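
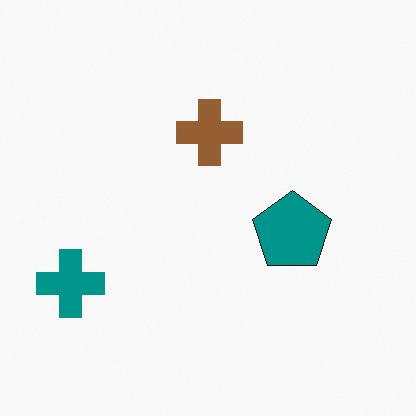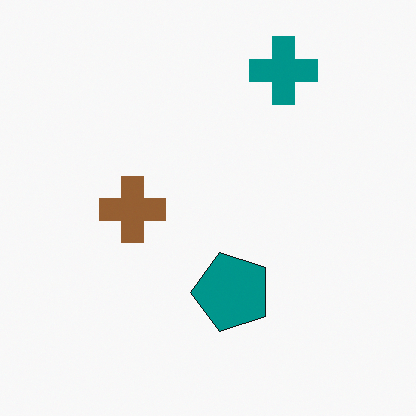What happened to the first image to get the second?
The image was transposed (reflected across the top-left ↔ bottom-right diagonal).

Shapes have swapped their row and column positions — what was in the top-right is now in the bottom-left — a diagonal reflection.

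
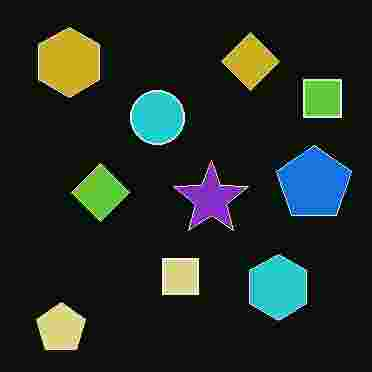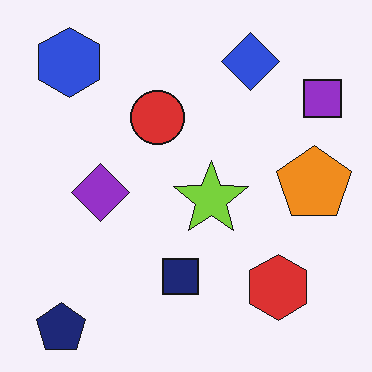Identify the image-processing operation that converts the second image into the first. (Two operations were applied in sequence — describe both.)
The transformation is: color-inverted (negative), then heavily JPEG-compressed with obvious blocking artifacts.

The light background has become dark and every shape's color is its complement — a photographic negative. Blocky 8×8 compression artifacts appear around shape edges and the flat background shows ringing — characteristic JPEG degradation.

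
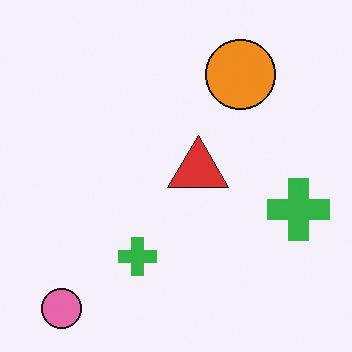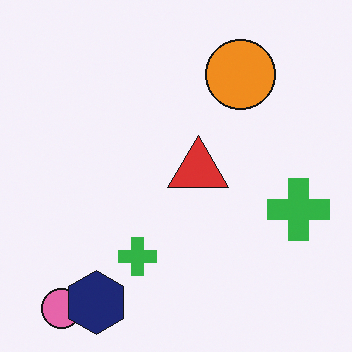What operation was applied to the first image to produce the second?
Overlaid with an additional navy hexagon.

A navy hexagon appears in the second image that is absent from the first.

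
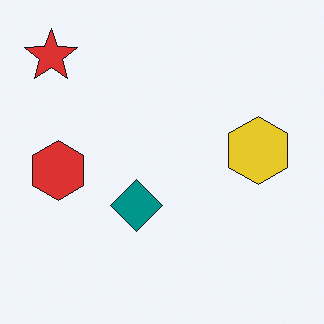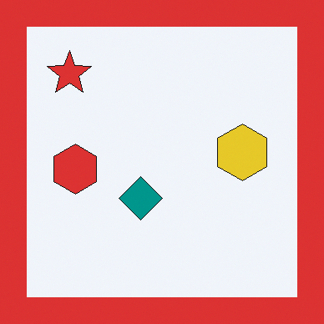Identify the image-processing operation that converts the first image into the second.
The second image is the first framed with a red border.

A solid red frame runs around the edge of the second image, with the content slightly shrunk inside it.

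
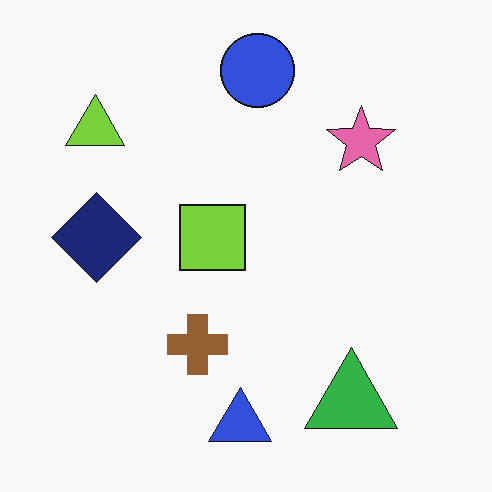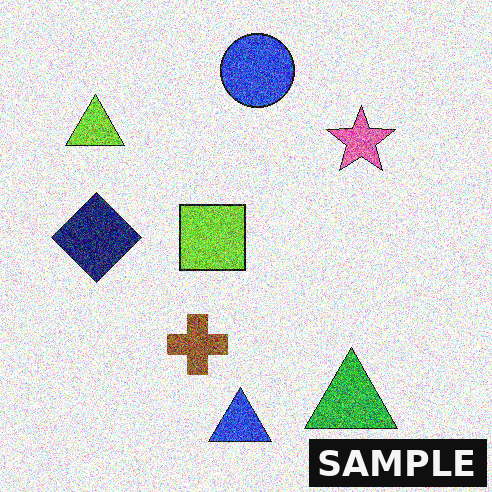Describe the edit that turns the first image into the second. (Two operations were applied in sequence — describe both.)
This is the original image degraded with strong gaussian noise, then watermarked with the text "SAMPLE" in the lower-right corner.

Random speckle covers the whole image, including the flat background. A dark label reading "SAMPLE" appears in the lower-right corner.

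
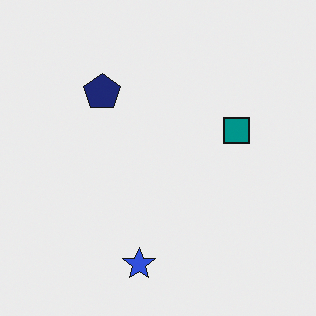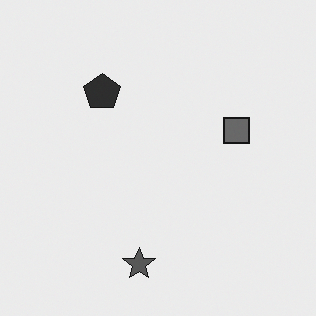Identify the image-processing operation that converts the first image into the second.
The second image is the first converted to grayscale.

All color is removed — every shape is now a shade of grey.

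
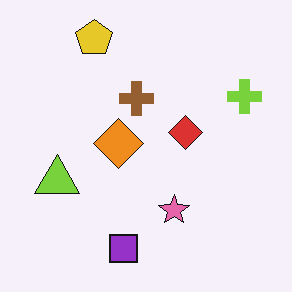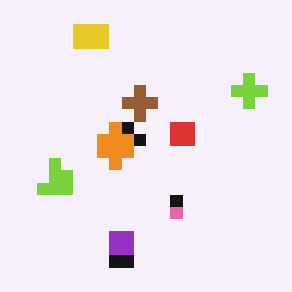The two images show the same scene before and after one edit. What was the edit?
The second image is the first heavily pixelated into large blocks.

Shapes are reduced to large square blocks; fine edges and outlines are lost — a downscale-then-upscale (mosaic) effect.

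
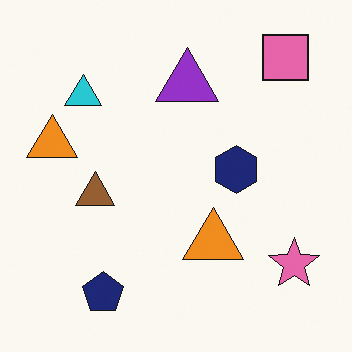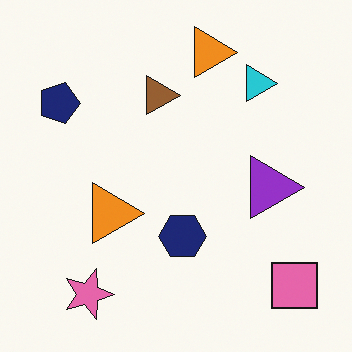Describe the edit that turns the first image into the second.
The second image is the first rotated 90° clockwise.

The pink square sits in the top-right of the first image and the bottom-right of the second — consistent with a whole-image 90° clockwise rotation.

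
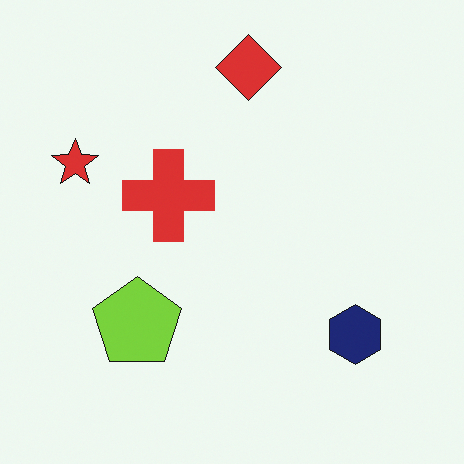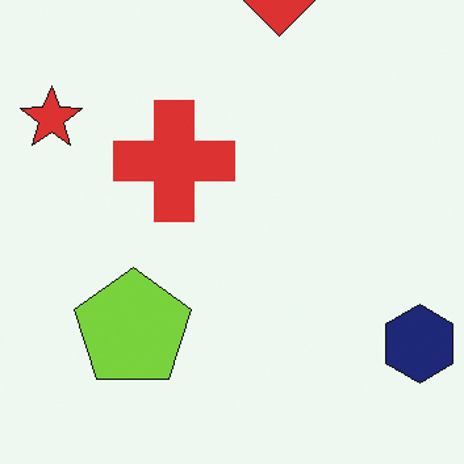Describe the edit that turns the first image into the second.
The second image is the first cropped slightly and scaled back up.

The visible shapes are larger and the field of view is narrower; shapes near the original edges may be partly or wholly outside the frame — a crop-and-rescale.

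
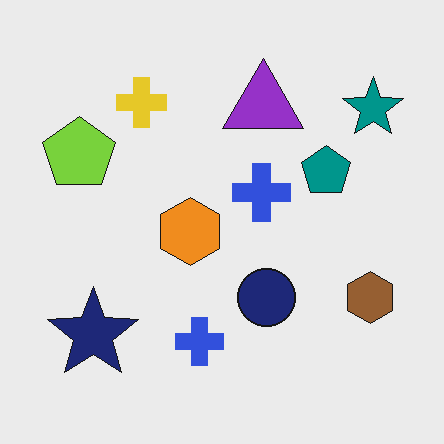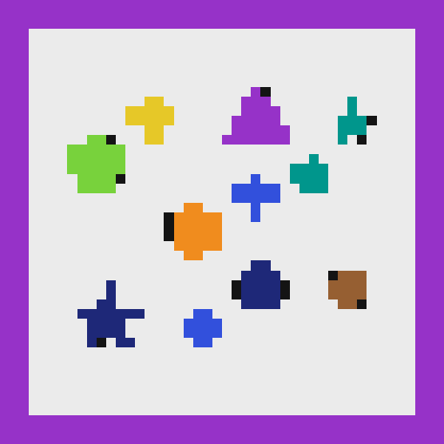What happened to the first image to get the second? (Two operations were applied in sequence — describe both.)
The second image is the first coarsely pixelated, then framed with a purple border.

Shapes are reduced to large square blocks; fine edges and outlines are lost — a downscale-then-upscale (mosaic) effect. A solid purple frame runs around the edge of the second image, with the content slightly shrunk inside it.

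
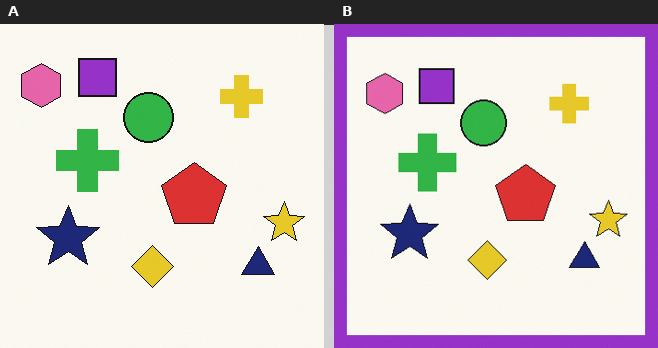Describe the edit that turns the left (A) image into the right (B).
The transformation is: framed with a purple border.

A solid purple frame runs around the edge of the right (B) image, with the content slightly shrunk inside it.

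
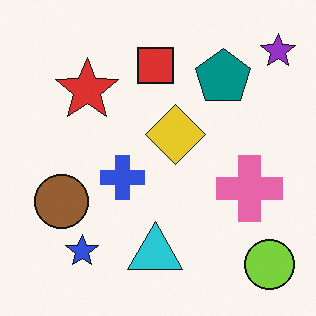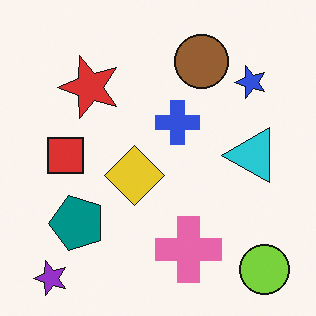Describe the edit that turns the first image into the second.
Transposed (reflected across the top-left ↔ bottom-right diagonal).

Shapes have swapped their row and column positions — what was in the top-right is now in the bottom-left — a diagonal reflection.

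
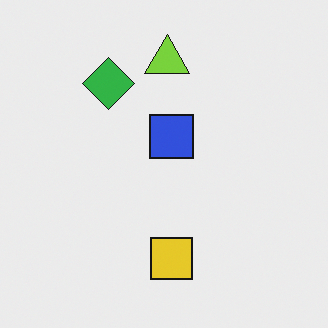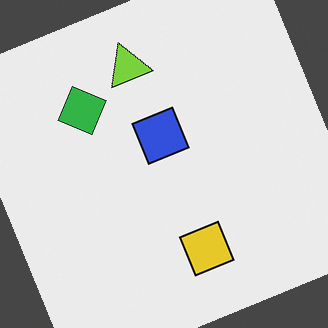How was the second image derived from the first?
This is the original image rotated counter-clockwise by a clearly visible amount.

Every shape is tilted by the same angle and the image corners show triangular fill wedges — a whole-image rotation by a non-right angle.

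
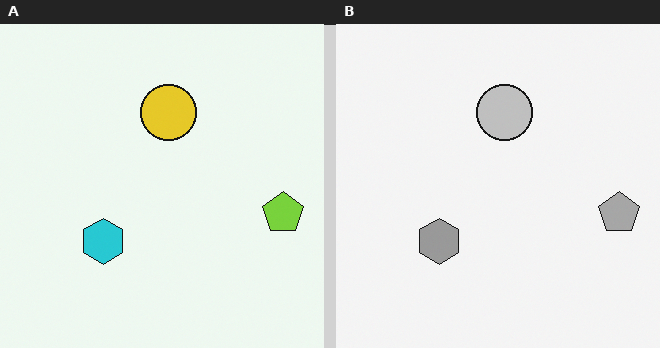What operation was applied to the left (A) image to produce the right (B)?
Converted to grayscale.

All color is removed — every shape is now a shade of grey.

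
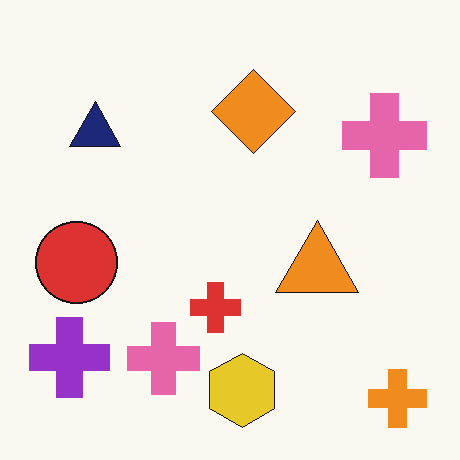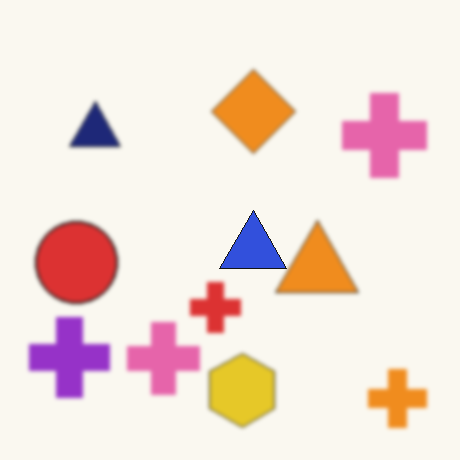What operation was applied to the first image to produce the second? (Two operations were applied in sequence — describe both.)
The image was lightly blurred, then overlaid with an additional blue triangle.

Shape edges and outlines are uniformly softened across the whole image. A blue triangle appears in the second image that is absent from the first.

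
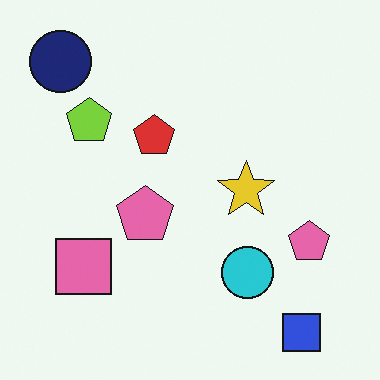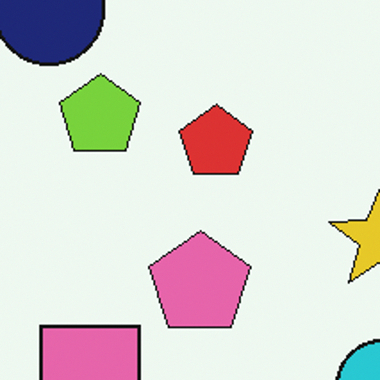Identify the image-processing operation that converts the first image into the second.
This is the original image cropped tightly and scaled back up.

The visible shapes are larger and the field of view is narrower; shapes near the original edges may be partly or wholly outside the frame — a crop-and-rescale.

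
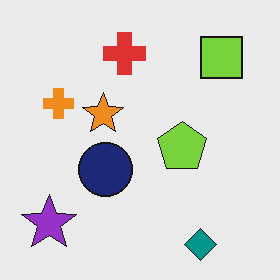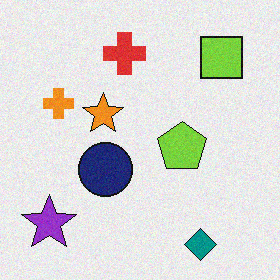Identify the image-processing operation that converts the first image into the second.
The second image is the first degraded with subtle gaussian noise.

Random speckle covers the whole image, including the flat background.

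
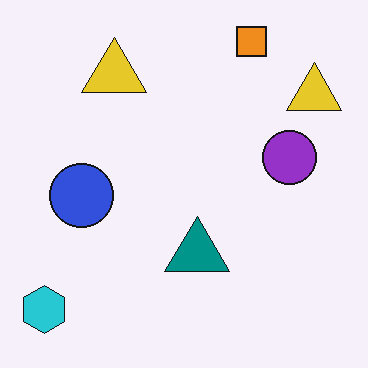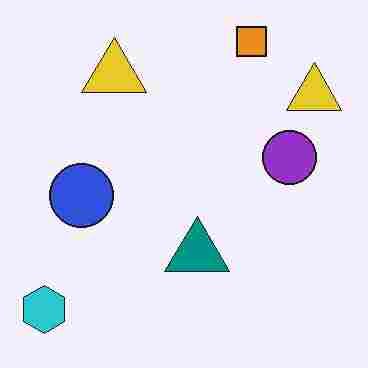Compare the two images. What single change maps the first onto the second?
It was degraded with heavy JPEG compression.

Blocky 8×8 compression artifacts appear around shape edges and the flat background shows ringing — characteristic JPEG degradation.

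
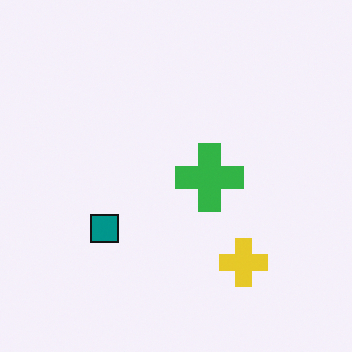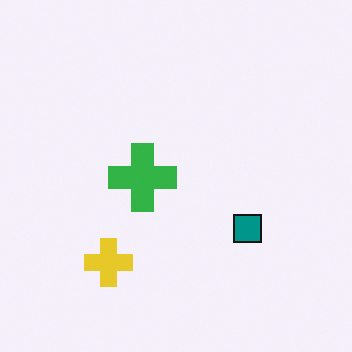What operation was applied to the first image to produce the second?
The image was flipped horizontally (left ↔ right).

The teal square is in the left of the first image and the right of the second — shapes on opposite sides of the vertical midline have swapped in a mirror flip.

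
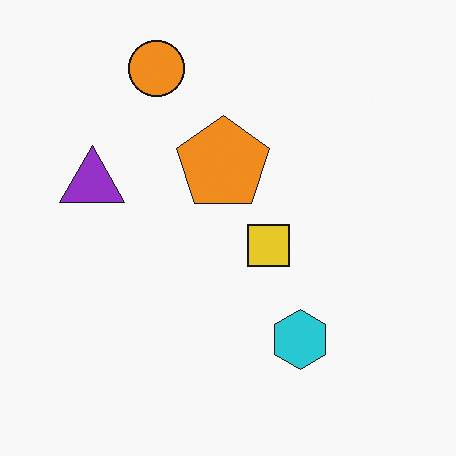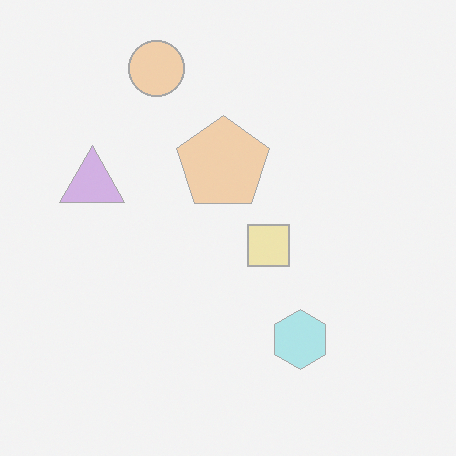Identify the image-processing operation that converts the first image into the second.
The image was given much lower contrast.

Tones are pushed toward mid-grey across the whole image — a global contrast change.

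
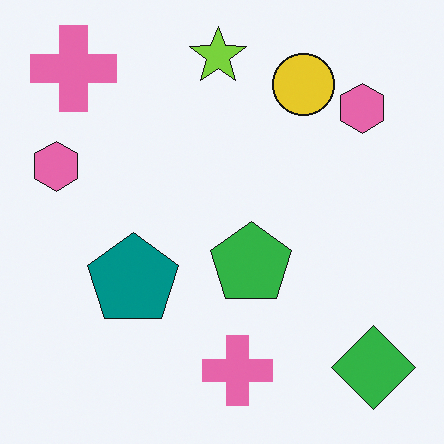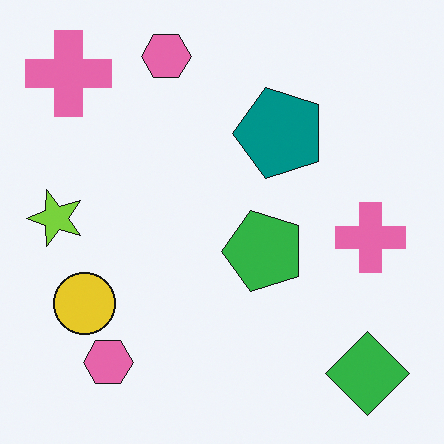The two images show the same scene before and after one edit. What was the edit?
This is the original image transposed (reflected across the top-left ↔ bottom-right diagonal).

Shapes have swapped their row and column positions — what was in the top-right is now in the bottom-left — a diagonal reflection.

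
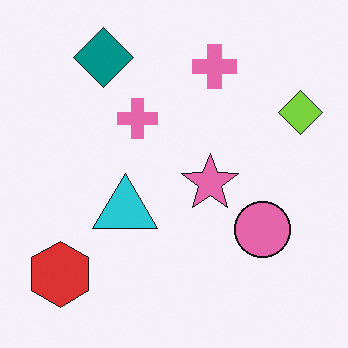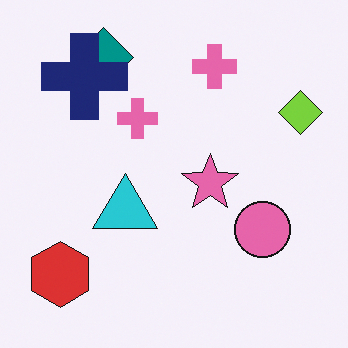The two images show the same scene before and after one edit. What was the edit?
Overlaid with an additional navy cross.

A navy cross appears in the second image that is absent from the first.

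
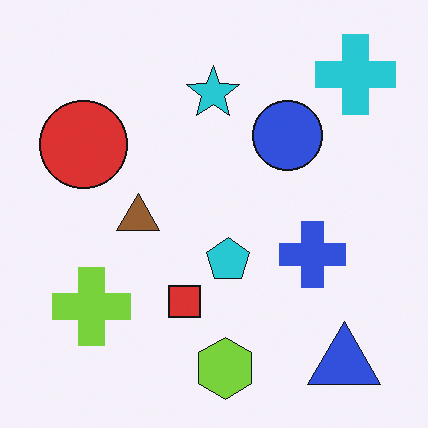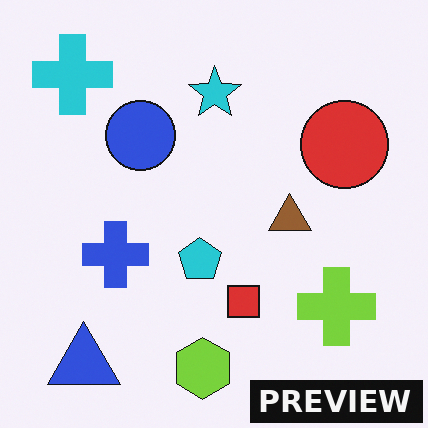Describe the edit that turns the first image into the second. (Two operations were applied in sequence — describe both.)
It was flipped horizontally (left ↔ right), then watermarked with the text "PREVIEW" in the lower-right corner.

The cyan cross is in the top-right of the first image and the top-left of the second — shapes on opposite sides of the vertical midline have swapped in a mirror flip. A dark label reading "PREVIEW" appears in the lower-right corner.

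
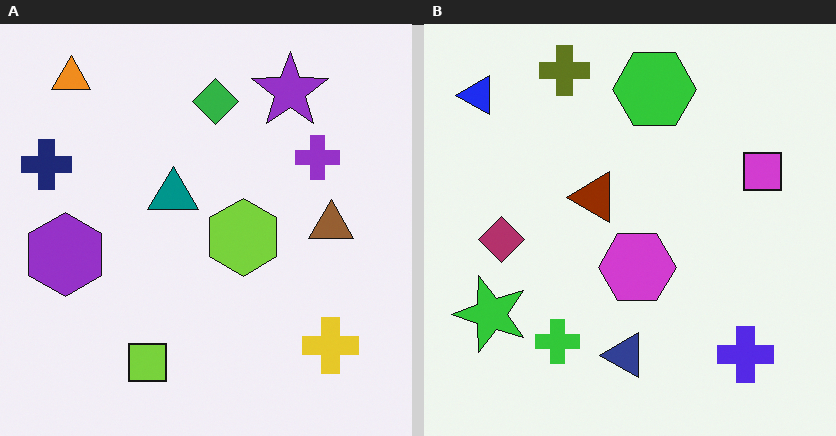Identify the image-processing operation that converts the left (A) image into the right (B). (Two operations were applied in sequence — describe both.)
It was transposed (reflected across the top-left ↔ bottom-right diagonal), then hue-shifted by a large amount.

Shapes have swapped their row and column positions — what was in the top-right is now in the bottom-left — a diagonal reflection. Every shape's color has rotated by the same amount around the hue wheel — a uniform hue shift.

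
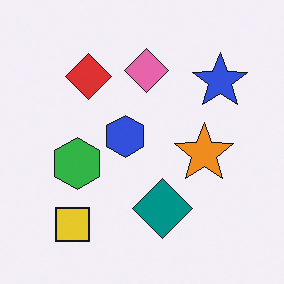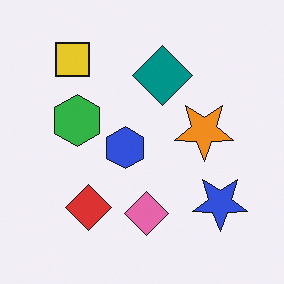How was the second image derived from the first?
The image was flipped vertically (top ↔ bottom).

The yellow square is in the bottom-left of the first image and the top-left of the second — shapes on opposite sides of the horizontal midline have swapped in a mirror flip.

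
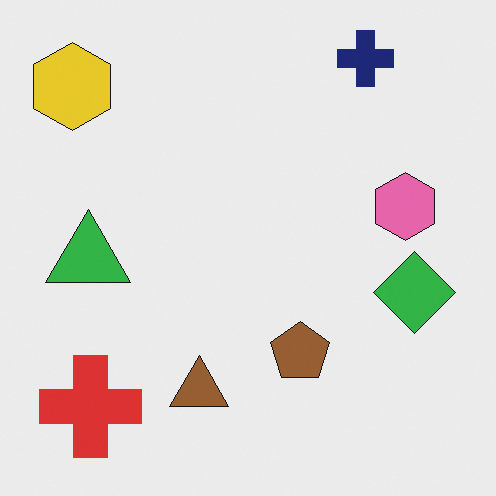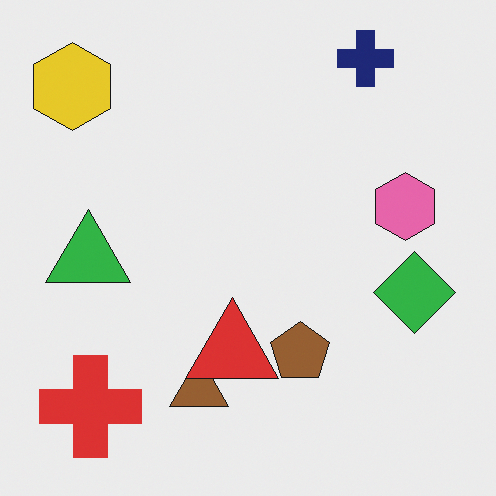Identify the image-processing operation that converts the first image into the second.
The transformation is: overlaid with an additional red triangle.

A red triangle appears in the second image that is absent from the first.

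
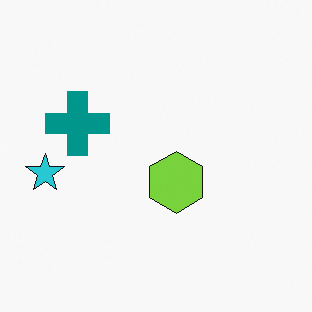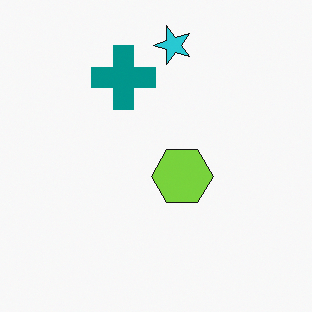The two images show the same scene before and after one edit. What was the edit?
The second image is the first transposed (reflected across the top-left ↔ bottom-right diagonal).

Shapes have swapped their row and column positions — what was in the top-right is now in the bottom-left — a diagonal reflection.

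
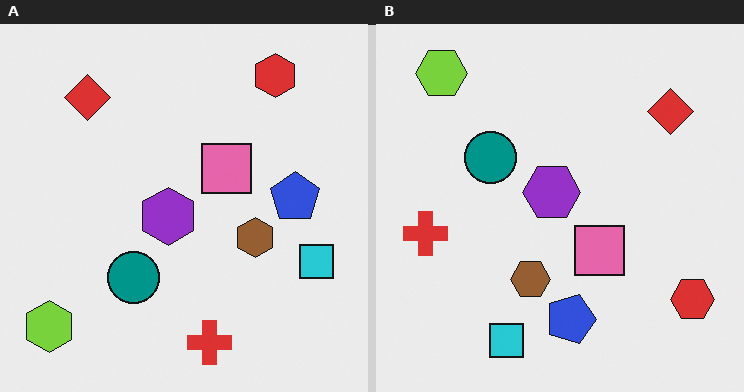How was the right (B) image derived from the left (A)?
It was rotated 90° clockwise.

The lime hexagon sits in the bottom-left of the left (A) image and the top-left of the right (B) — consistent with a whole-image 90° clockwise rotation.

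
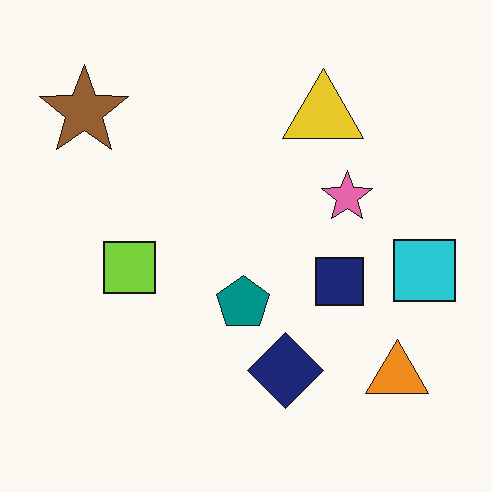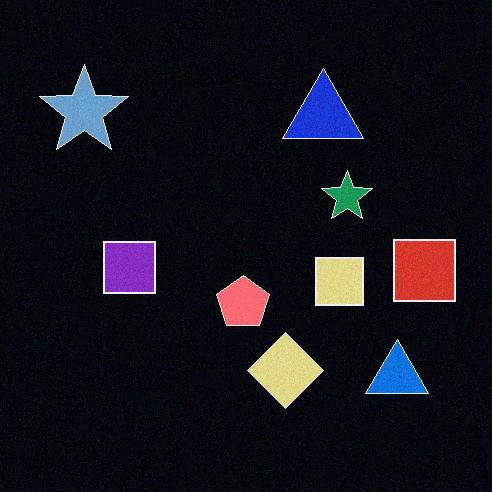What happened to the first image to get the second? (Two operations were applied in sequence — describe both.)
The image was color-inverted (negative), then degraded with subtle gaussian noise.

The light background has become dark and every shape's color is its complement — a photographic negative. Random speckle covers the whole image, including the flat background.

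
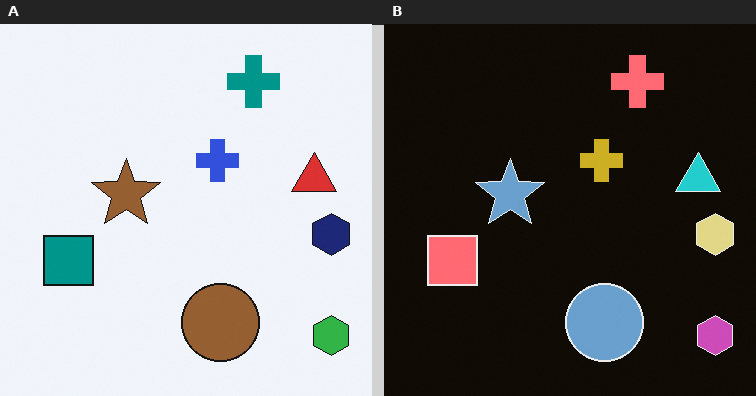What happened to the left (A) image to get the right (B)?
The transformation is: color-inverted (negative).

The light background has become dark and every shape's color is its complement — a photographic negative.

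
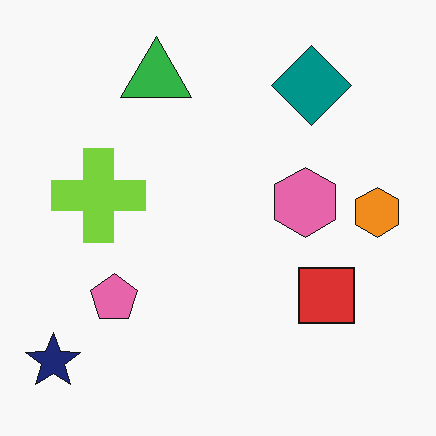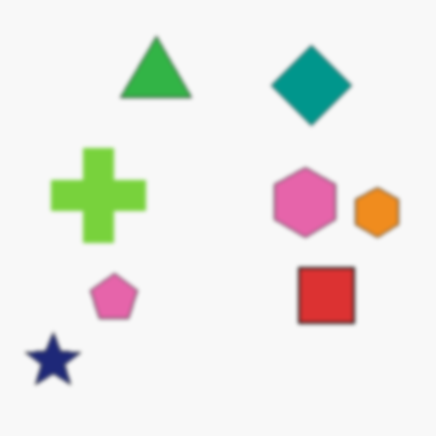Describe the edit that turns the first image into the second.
This is the original image slightly softened.

Shape edges and outlines are uniformly softened across the whole image.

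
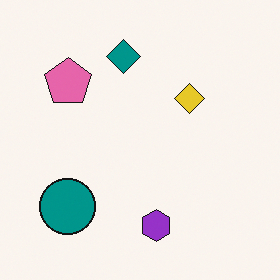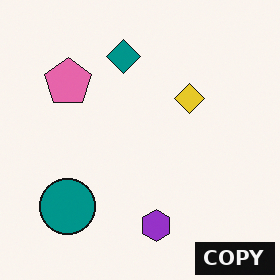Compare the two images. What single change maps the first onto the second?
This is the original image watermarked with the text "COPY" in the lower-right corner.

A dark label reading "COPY" appears in the lower-right corner.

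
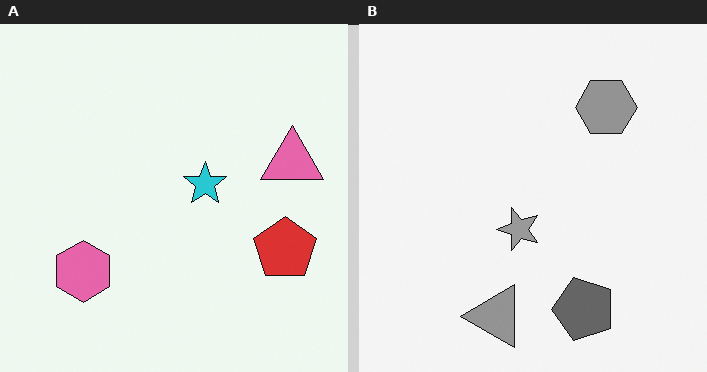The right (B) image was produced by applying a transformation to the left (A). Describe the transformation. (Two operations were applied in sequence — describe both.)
The right (B) image is the left (A) converted to grayscale, then transposed (reflected across the top-left ↔ bottom-right diagonal).

All color is removed — every shape is now a shade of grey. Shapes have swapped their row and column positions — what was in the top-right is now in the bottom-left — a diagonal reflection.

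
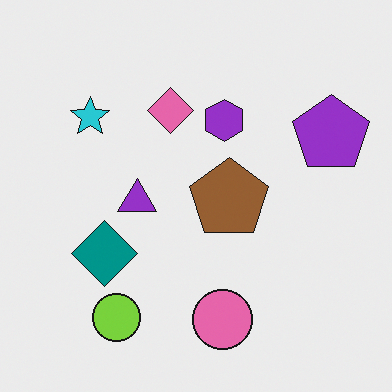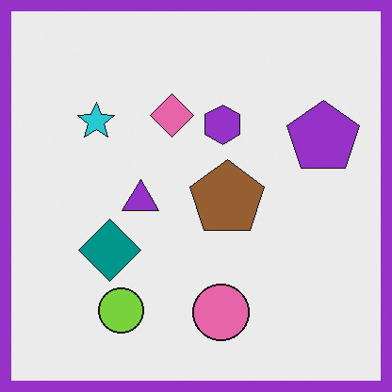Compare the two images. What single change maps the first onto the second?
The transformation is: framed with a purple border.

A solid purple frame runs around the edge of the second image, with the content slightly shrunk inside it.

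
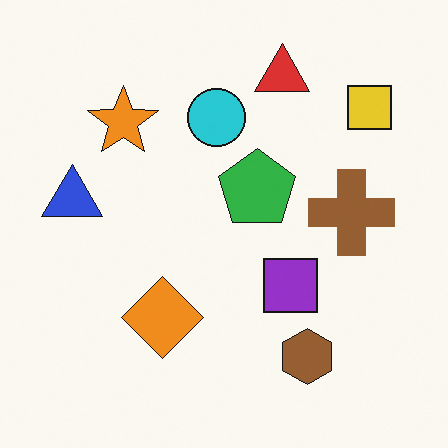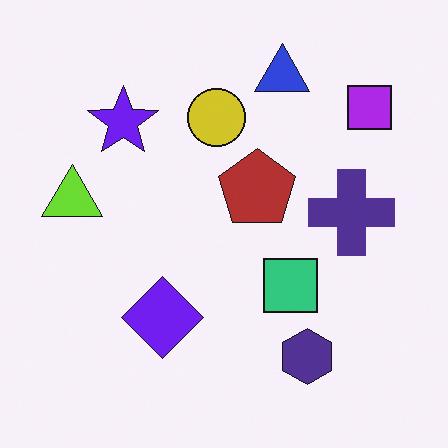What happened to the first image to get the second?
It was hue-shifted through roughly half the color wheel.

Every shape's color has rotated by the same amount around the hue wheel — a uniform hue shift.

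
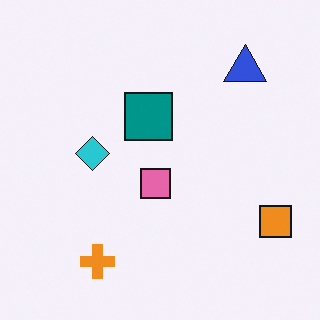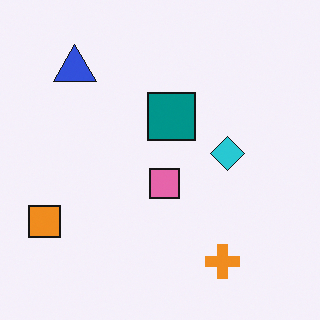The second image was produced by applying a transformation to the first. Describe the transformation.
It was flipped horizontally (left ↔ right).

The orange square is in the bottom-right of the first image and the bottom-left of the second — shapes on opposite sides of the vertical midline have swapped in a mirror flip.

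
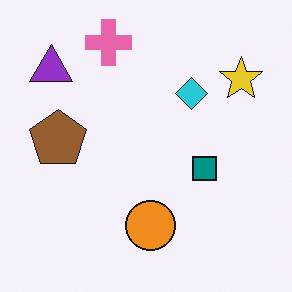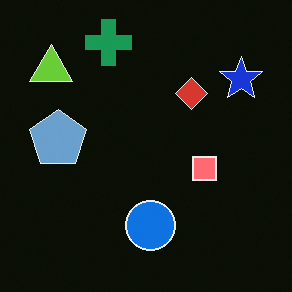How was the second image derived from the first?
Color-inverted (negative).

The light background has become dark and every shape's color is its complement — a photographic negative.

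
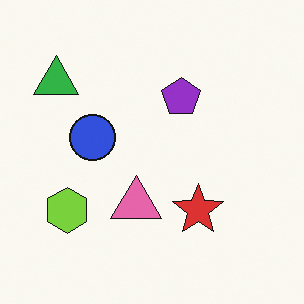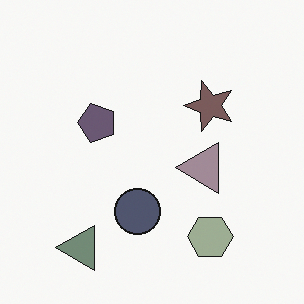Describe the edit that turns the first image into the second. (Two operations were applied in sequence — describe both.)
The second image is the first made much more muted (saturation change), then rotated 90° counter-clockwise.

All colors are more muted and greyish — a global saturation change. The green triangle sits in the top-left of the first image and the bottom-left of the second — consistent with a whole-image 90° counter-clockwise rotation.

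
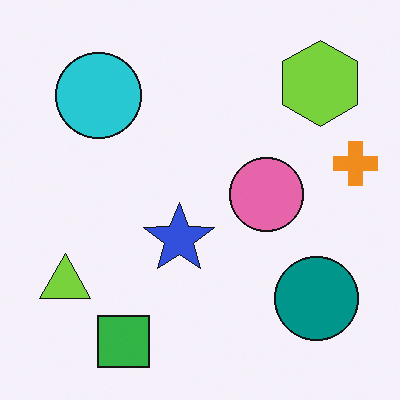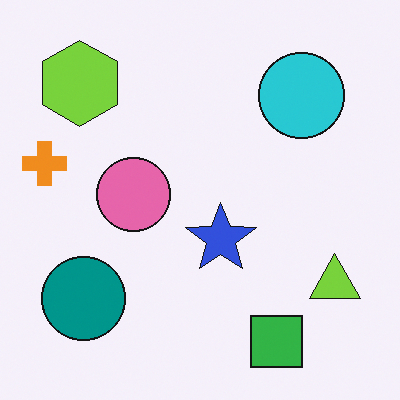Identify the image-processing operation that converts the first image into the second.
Flipped horizontally (left ↔ right).

The orange cross is in the right of the first image and the left of the second — shapes on opposite sides of the vertical midline have swapped in a mirror flip.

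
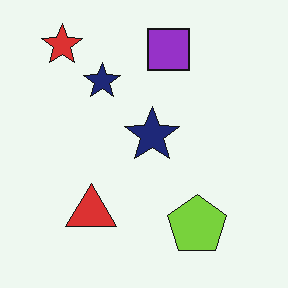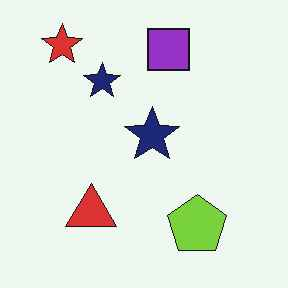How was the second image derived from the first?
It was given moderate JPEG compression.

Blocky 8×8 compression artifacts appear around shape edges and the flat background shows ringing — characteristic JPEG degradation.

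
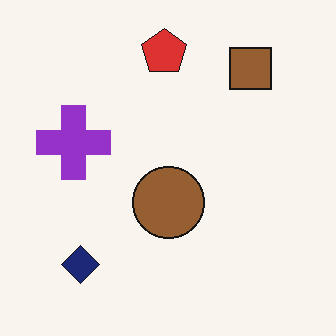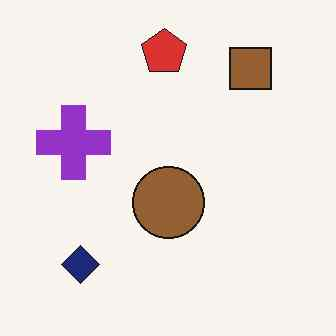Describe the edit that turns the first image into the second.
It was JPEG-compressed with visible artifacts.

Blocky 8×8 compression artifacts appear around shape edges and the flat background shows ringing — characteristic JPEG degradation.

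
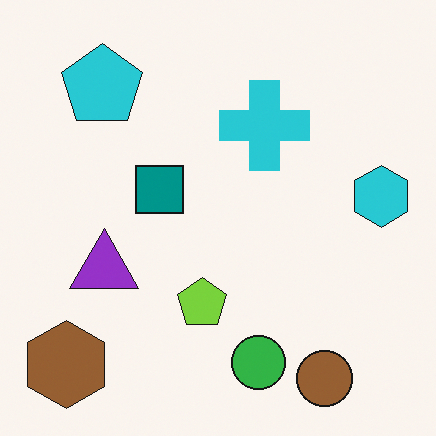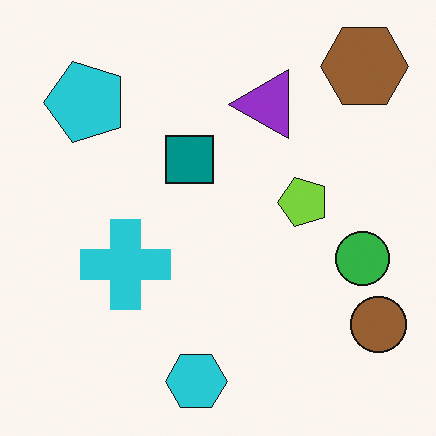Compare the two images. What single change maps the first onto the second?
It was transposed (reflected across the top-left ↔ bottom-right diagonal).

Shapes have swapped their row and column positions — what was in the top-right is now in the bottom-left — a diagonal reflection.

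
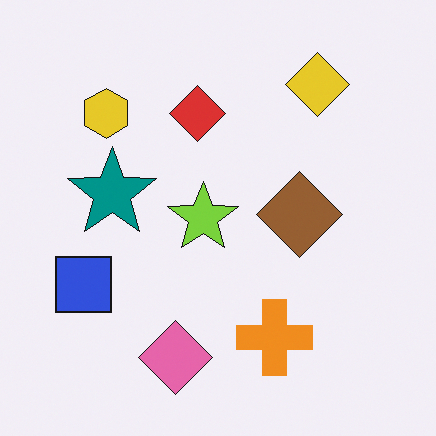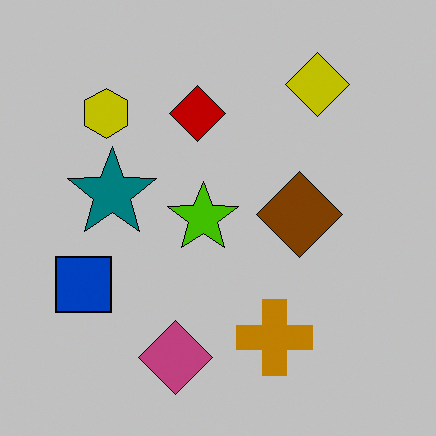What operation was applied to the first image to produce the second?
The second image is the first aggressively posterized.

Each flat color has snapped to a coarser quantized level — most visibly, the near-white background has dropped to a flat grey.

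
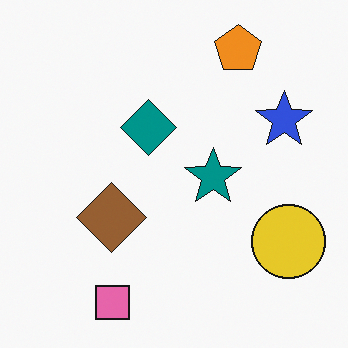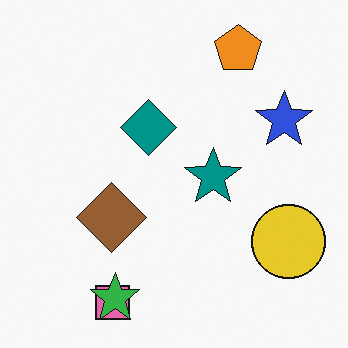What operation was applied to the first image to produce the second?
The image was overlaid with an additional green star.

A green star appears in the second image that is absent from the first.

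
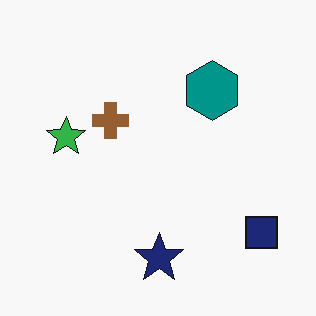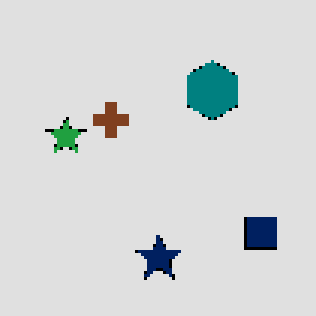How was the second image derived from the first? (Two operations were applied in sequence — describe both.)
The second image is the first posterized to a reduced palette, then lightly pixelated (a mild mosaic effect).

Each flat color has snapped to a coarser quantized level — most visibly, the near-white background has dropped to a flat grey. Shapes are reduced to large square blocks; fine edges and outlines are lost — a downscale-then-upscale (mosaic) effect.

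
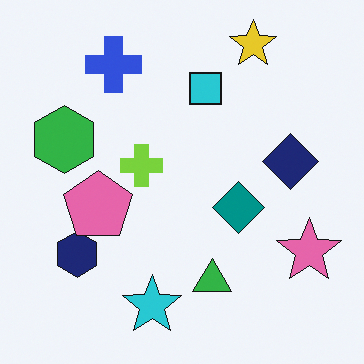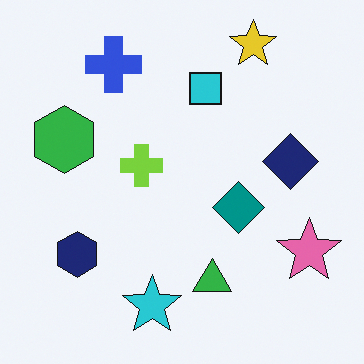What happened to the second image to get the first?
Overlaid with an additional pink pentagon.

A pink pentagon appears in the first image that is absent from the second.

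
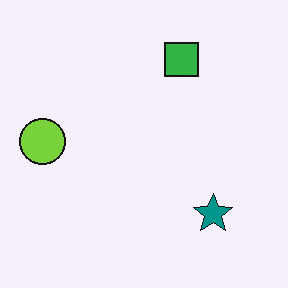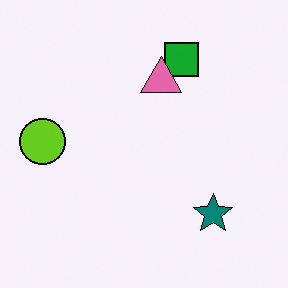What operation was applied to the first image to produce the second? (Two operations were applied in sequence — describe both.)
The image was given slightly increased contrast, then overlaid with an additional pink triangle.

Tones are pushed away from mid-grey across the whole image — a global contrast change. A pink triangle appears in the second image that is absent from the first.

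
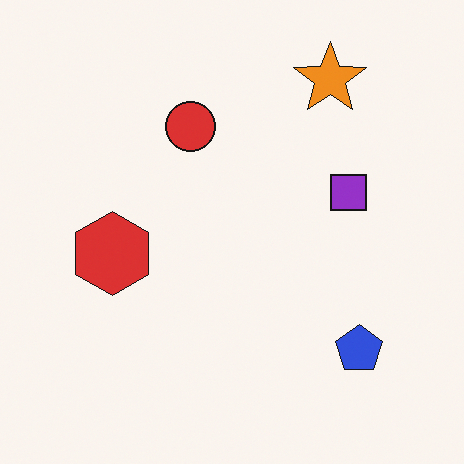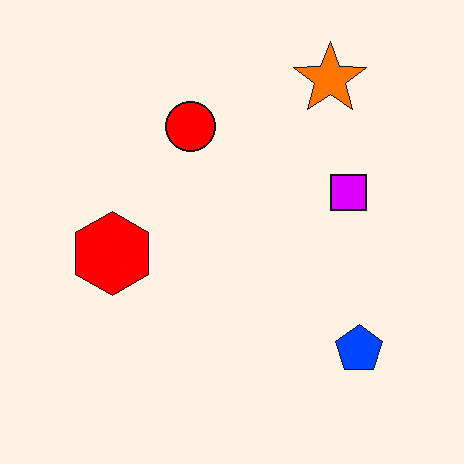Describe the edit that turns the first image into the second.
This is the original image heavily oversaturated.

All colors are more vivid — a global saturation change.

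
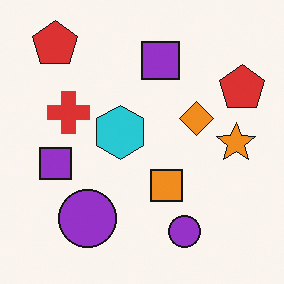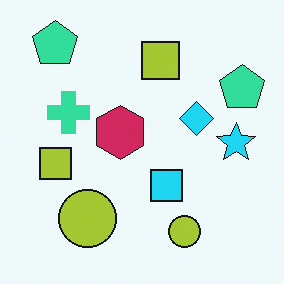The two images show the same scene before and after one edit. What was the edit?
It was hue-shifted by a large amount.

Every shape's color has rotated by the same amount around the hue wheel — a uniform hue shift.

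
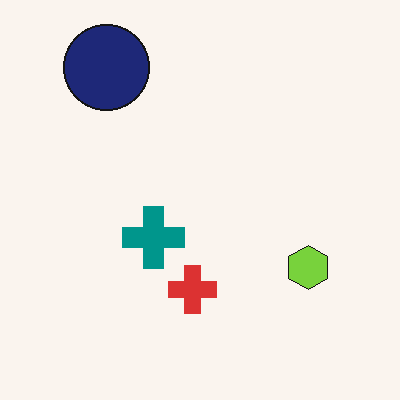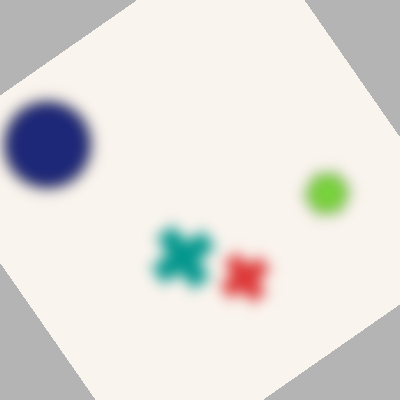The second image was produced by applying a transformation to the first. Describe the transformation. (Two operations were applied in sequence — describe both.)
Strongly gaussian-blurred, then rotated counter-clockwise by a large amount — several tens of degrees.

Shape edges and outlines are uniformly softened across the whole image. Every shape is tilted by the same angle and the image corners show triangular fill wedges — a whole-image rotation by a non-right angle.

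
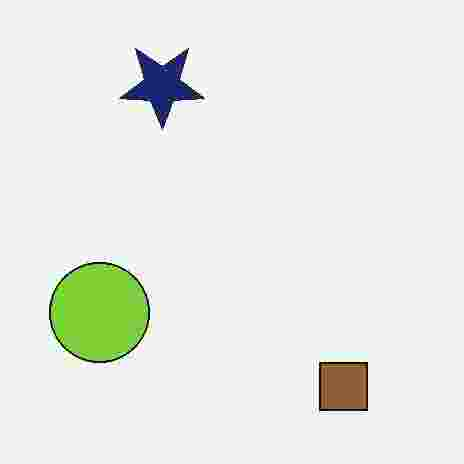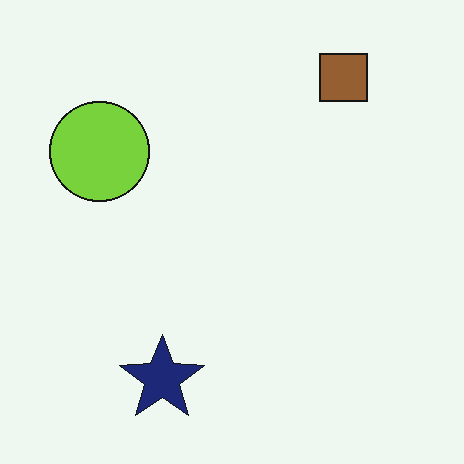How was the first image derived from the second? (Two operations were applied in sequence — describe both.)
It was degraded with heavy JPEG compression, then flipped vertically (top ↔ bottom).

Blocky 8×8 compression artifacts appear around shape edges and the flat background shows ringing — characteristic JPEG degradation. The brown square is in the top-right of the second image and the bottom-right of the first — shapes on opposite sides of the horizontal midline have swapped in a mirror flip.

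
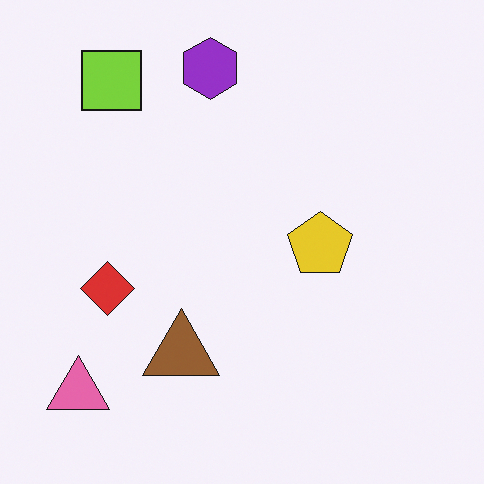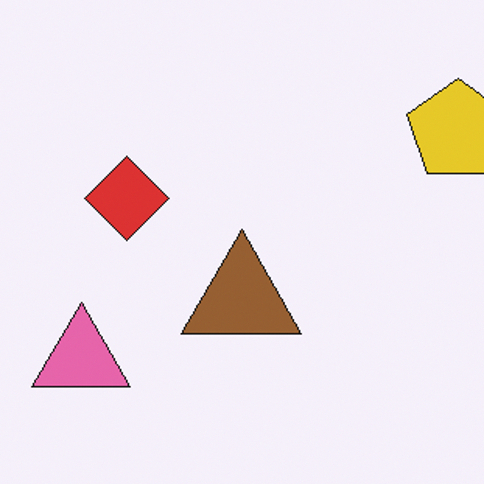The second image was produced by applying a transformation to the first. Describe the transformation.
The image was cropped slightly and scaled back up.

The visible shapes are larger and the field of view is narrower; shapes near the original edges may be partly or wholly outside the frame — a crop-and-rescale.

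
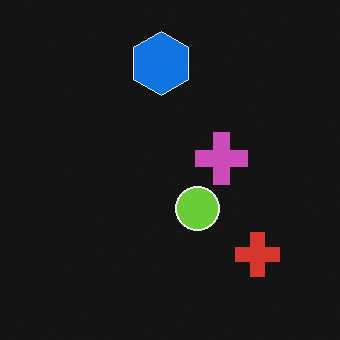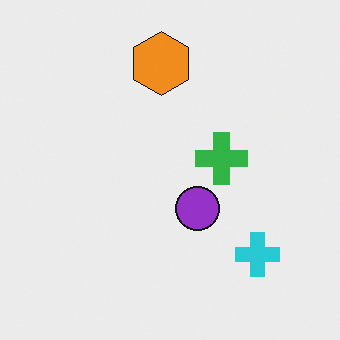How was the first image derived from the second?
This is the original image color-inverted (negative).

The light background has become dark and every shape's color is its complement — a photographic negative.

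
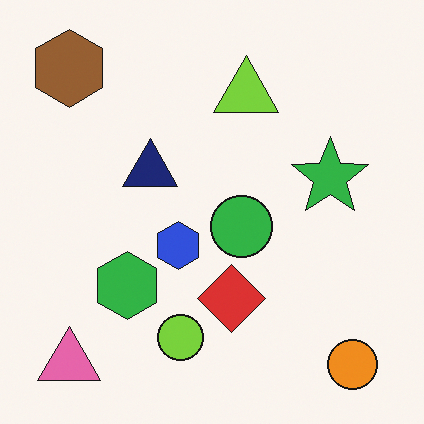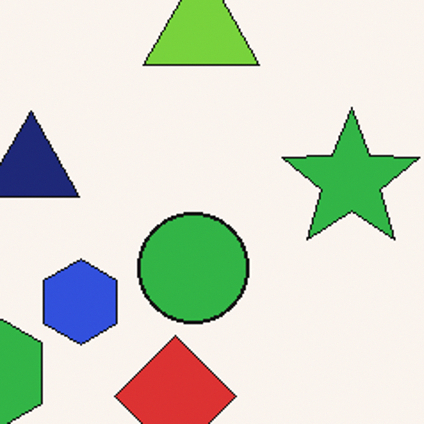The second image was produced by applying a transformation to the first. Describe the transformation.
The transformation is: cropped to a noticeably smaller region and rescaled.

The visible shapes are larger and the field of view is narrower; shapes near the original edges may be partly or wholly outside the frame — a crop-and-rescale.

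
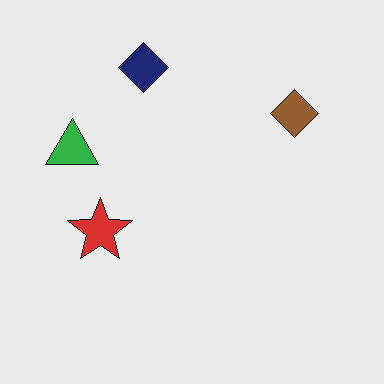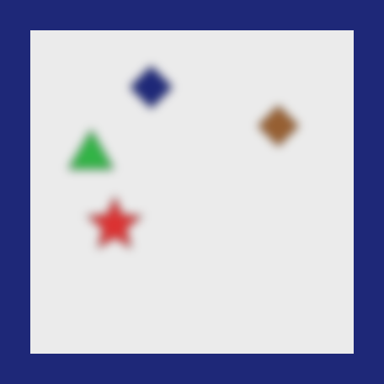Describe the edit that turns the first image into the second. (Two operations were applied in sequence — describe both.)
The second image is the first strongly gaussian-blurred, then framed with a navy border.

Shape edges and outlines are uniformly softened across the whole image. A solid navy frame runs around the edge of the second image, with the content slightly shrunk inside it.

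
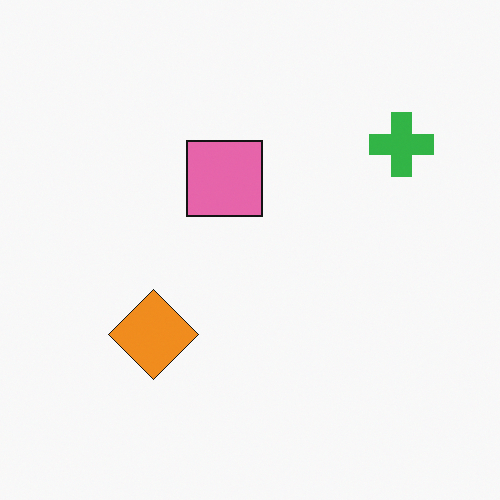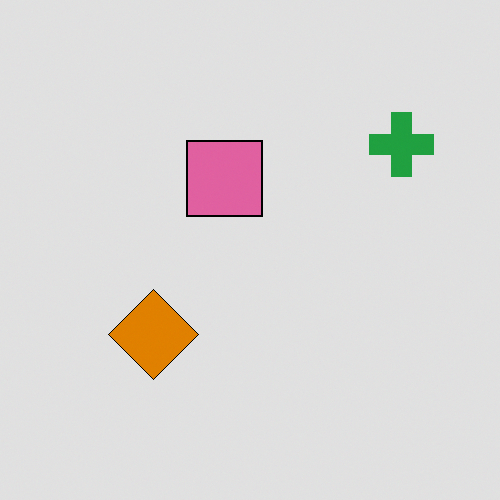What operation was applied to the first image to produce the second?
Posterized to a reduced palette.

Each flat color has snapped to a coarser quantized level — most visibly, the near-white background has dropped to a flat grey.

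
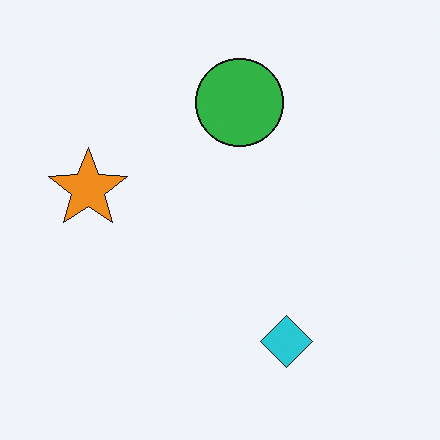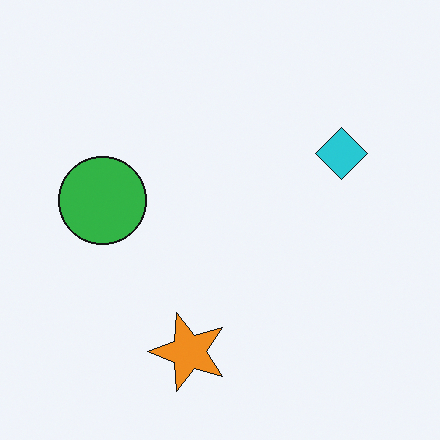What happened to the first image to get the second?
The transformation is: rotated 90° counter-clockwise.

The cyan diamond sits in the bottom of the first image and the right of the second — consistent with a whole-image 90° counter-clockwise rotation.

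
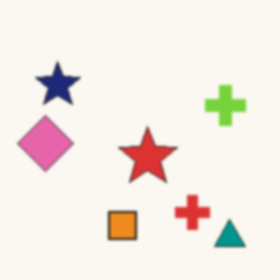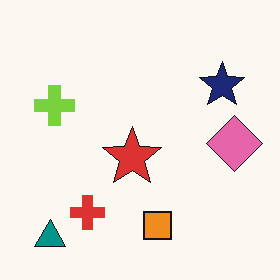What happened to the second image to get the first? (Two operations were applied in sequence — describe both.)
The first image is the second lightly blurred, then flipped horizontally (left ↔ right).

Shape edges and outlines are uniformly softened across the whole image. The pink diamond is in the right of the second image and the left of the first — shapes on opposite sides of the vertical midline have swapped in a mirror flip.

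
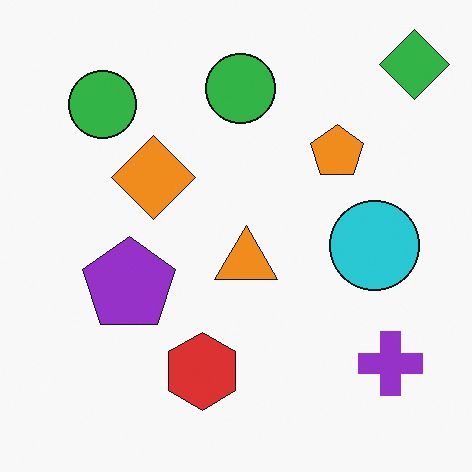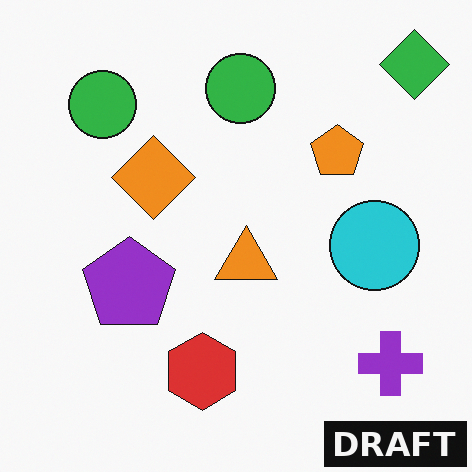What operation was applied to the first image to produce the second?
Watermarked with the text "DRAFT" in the lower-right corner.

A dark label reading "DRAFT" appears in the lower-right corner.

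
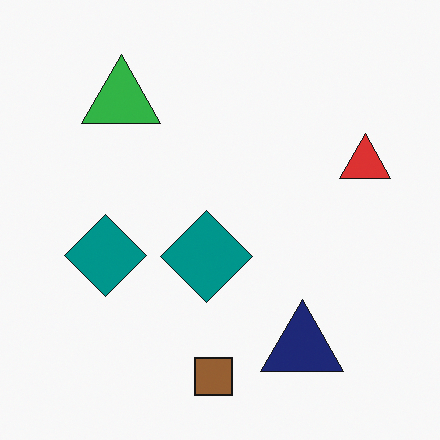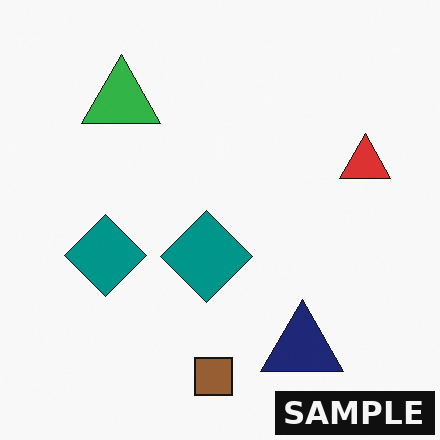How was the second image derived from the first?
The second image is the first watermarked with the text "SAMPLE" in the lower-right corner.

A dark label reading "SAMPLE" appears in the lower-right corner.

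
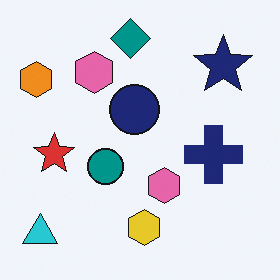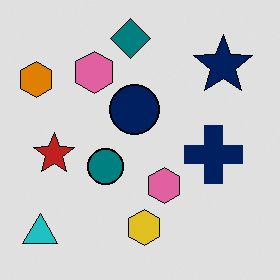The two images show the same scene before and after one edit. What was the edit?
The image was moderately posterized.

Each flat color has snapped to a coarser quantized level — most visibly, the near-white background has dropped to a flat grey.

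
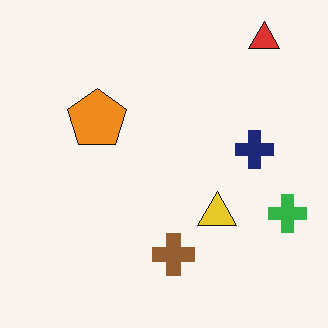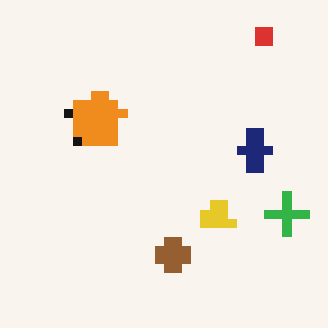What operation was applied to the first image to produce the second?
This is the original image coarsely pixelated.

Shapes are reduced to large square blocks; fine edges and outlines are lost — a downscale-then-upscale (mosaic) effect.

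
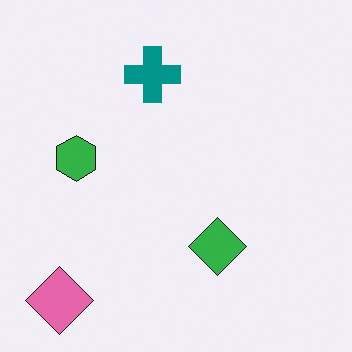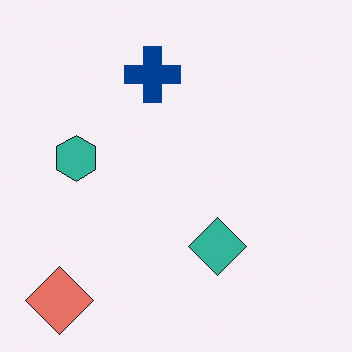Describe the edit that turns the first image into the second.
This is the original image hue-shifted slightly.

Every shape's color has rotated by the same amount around the hue wheel — a uniform hue shift.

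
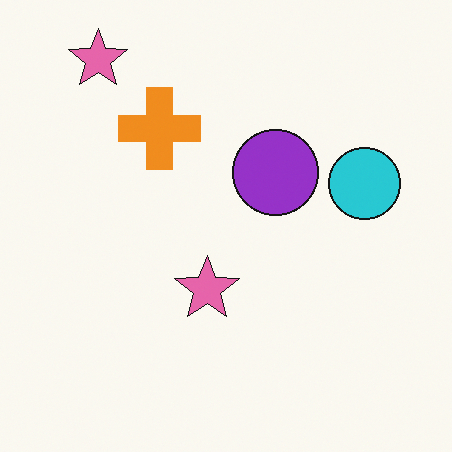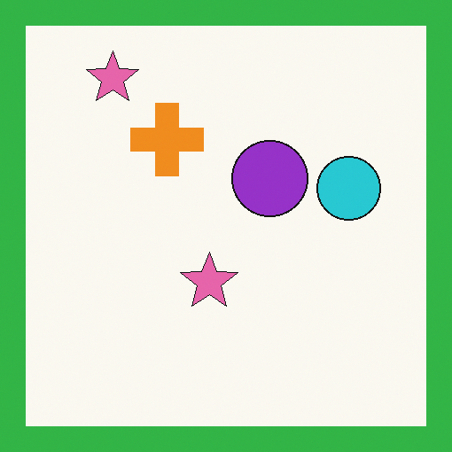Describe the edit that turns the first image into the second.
The transformation is: framed with a green border.

A solid green frame runs around the edge of the second image, with the content slightly shrunk inside it.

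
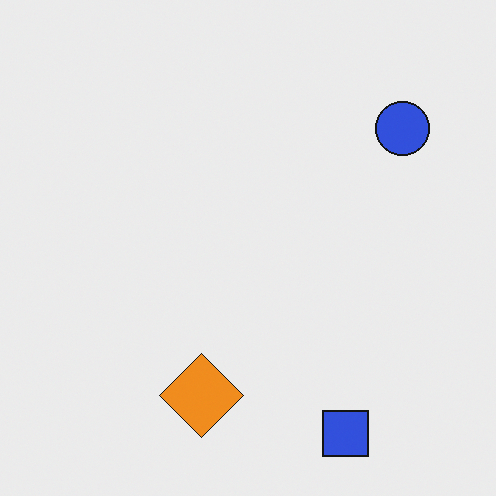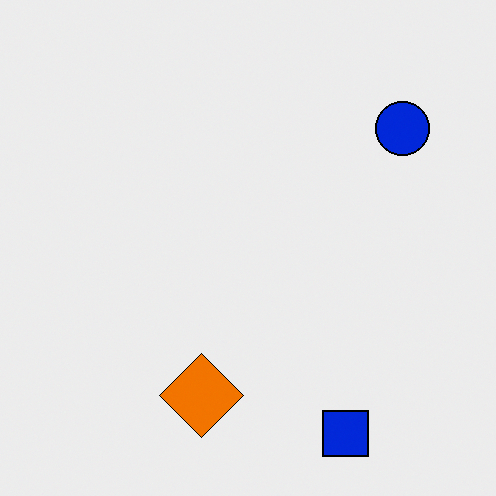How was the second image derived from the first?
The image was given slightly increased contrast.

Tones are pushed away from mid-grey across the whole image — a global contrast change.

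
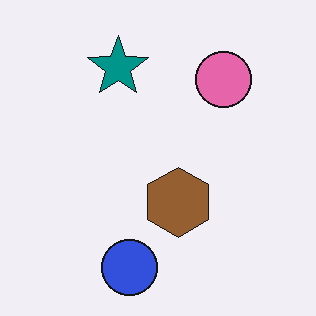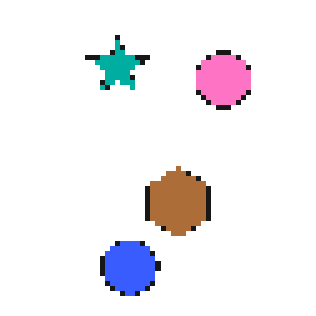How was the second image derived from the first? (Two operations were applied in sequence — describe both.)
This is the original image lightly pixelated (a mild mosaic effect), then brightened a little.

Shapes are reduced to large square blocks; fine edges and outlines are lost — a downscale-then-upscale (mosaic) effect. Every pixel — background and shapes alike — is uniformly brightened.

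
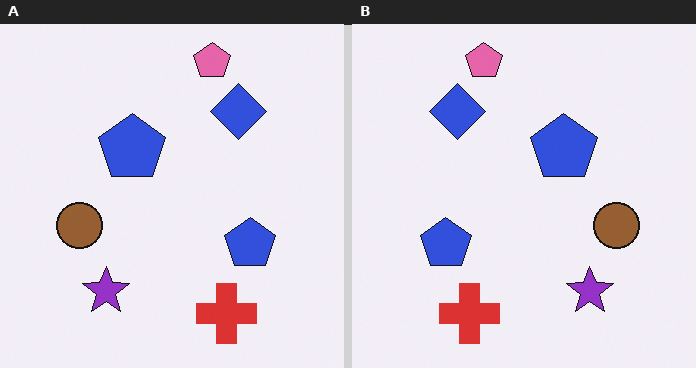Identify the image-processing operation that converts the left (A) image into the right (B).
The transformation is: flipped horizontally (left ↔ right).

The brown circle is in the left of the left (A) image and the right of the right (B) — shapes on opposite sides of the vertical midline have swapped in a mirror flip.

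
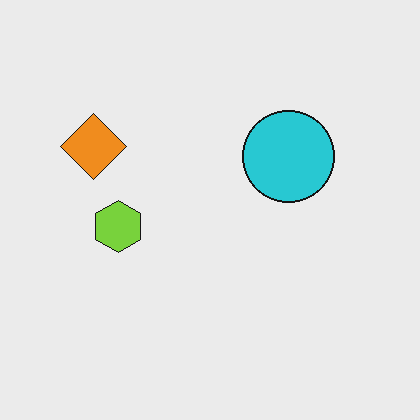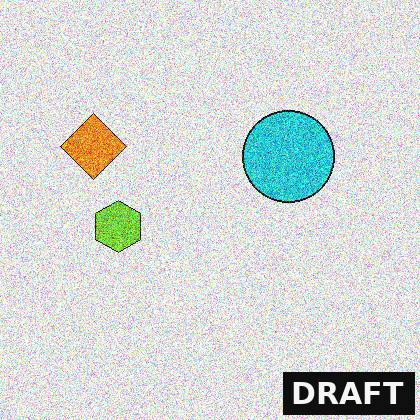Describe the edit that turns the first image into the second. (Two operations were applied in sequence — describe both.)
This is the original image degraded with heavy additive noise, then watermarked with the text "DRAFT" in the lower-right corner.

Random speckle covers the whole image, including the flat background. A dark label reading "DRAFT" appears in the lower-right corner.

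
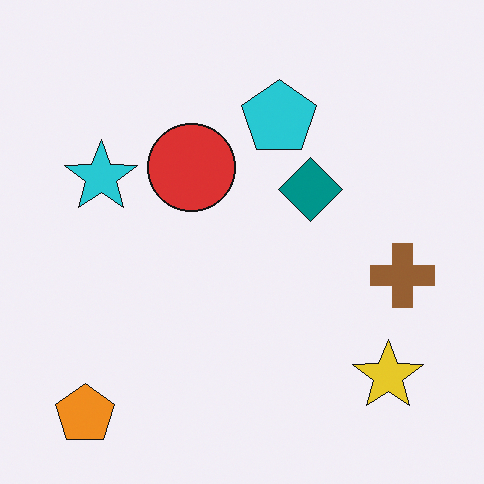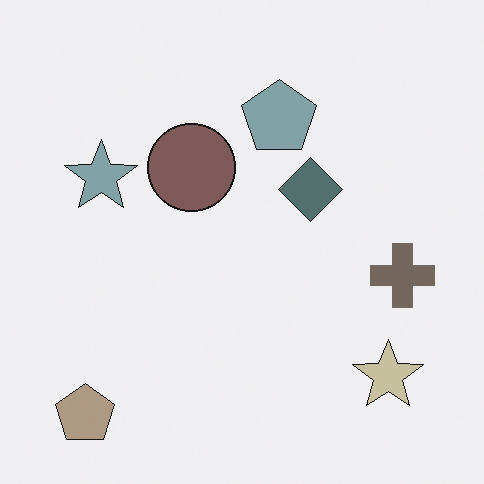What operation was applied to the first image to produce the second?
It was heavily desaturated.

All colors are more muted and greyish — a global saturation change.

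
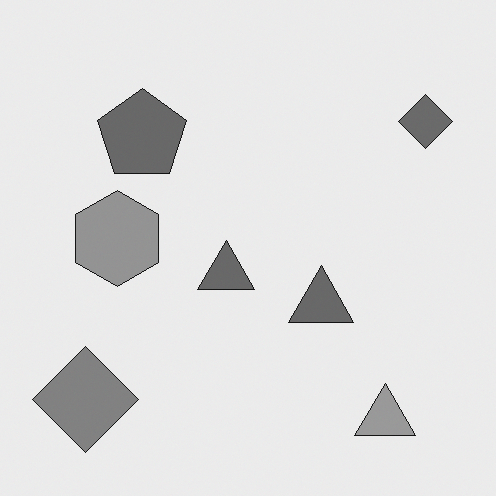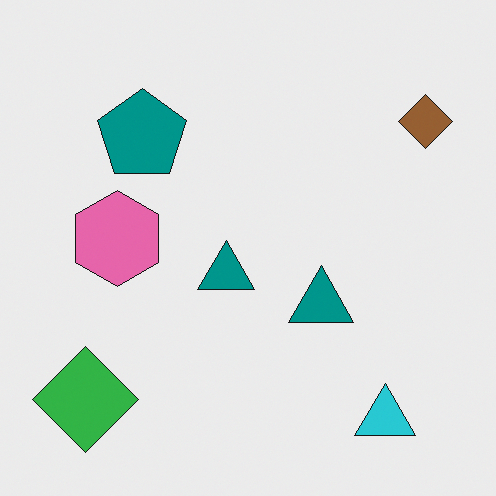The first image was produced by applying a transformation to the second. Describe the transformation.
Converted to grayscale.

All color is removed — every shape is now a shade of grey.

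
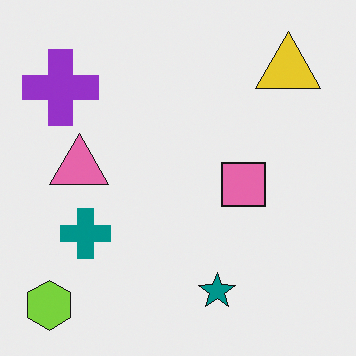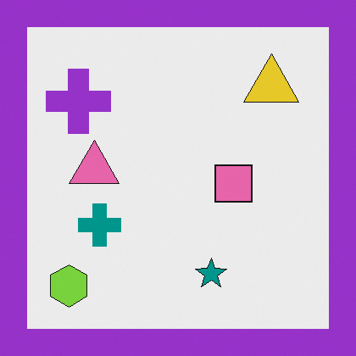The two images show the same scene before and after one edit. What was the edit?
This is the original image framed with a purple border.

A solid purple frame runs around the edge of the second image, with the content slightly shrunk inside it.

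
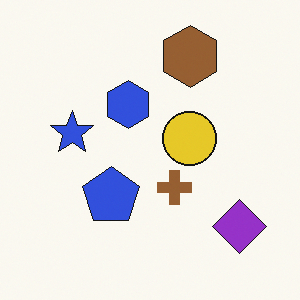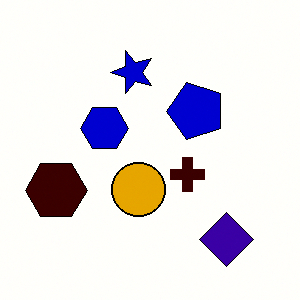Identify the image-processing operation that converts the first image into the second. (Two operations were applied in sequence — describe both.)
Transposed (reflected across the top-left ↔ bottom-right diagonal), then boosted in contrast.

Shapes have swapped their row and column positions — what was in the top-right is now in the bottom-left — a diagonal reflection. Tones are pushed away from mid-grey across the whole image — a global contrast change.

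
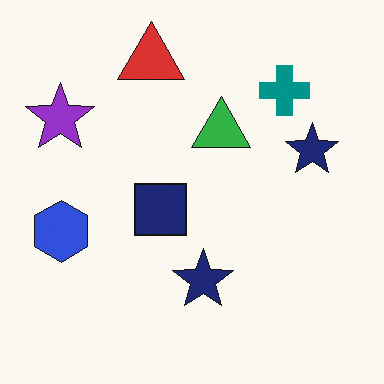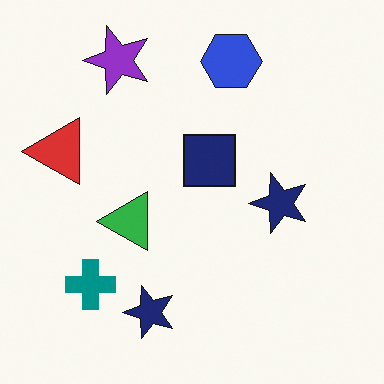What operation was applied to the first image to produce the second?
Transposed (reflected across the top-left ↔ bottom-right diagonal).

Shapes have swapped their row and column positions — what was in the top-right is now in the bottom-left — a diagonal reflection.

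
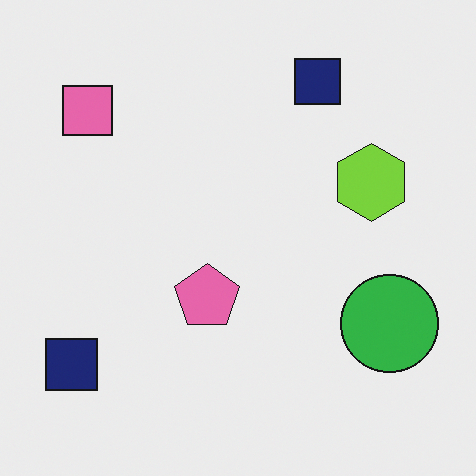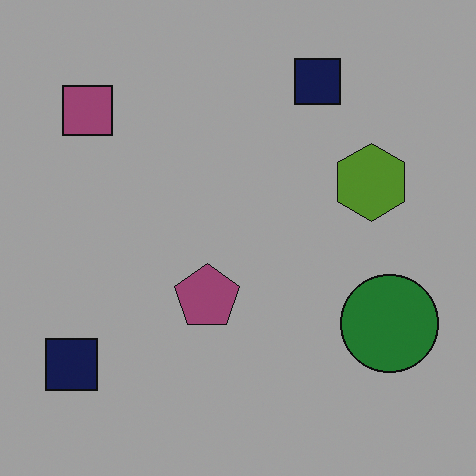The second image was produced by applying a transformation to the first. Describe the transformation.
The transformation is: substantially darkened.

Every pixel — background and shapes alike — is uniformly darkened.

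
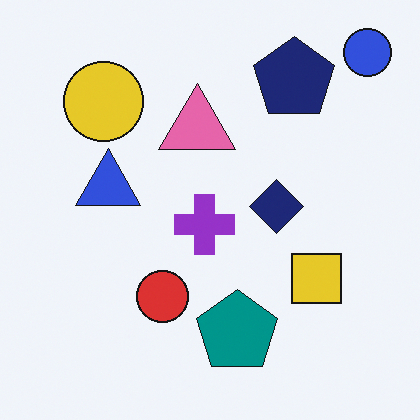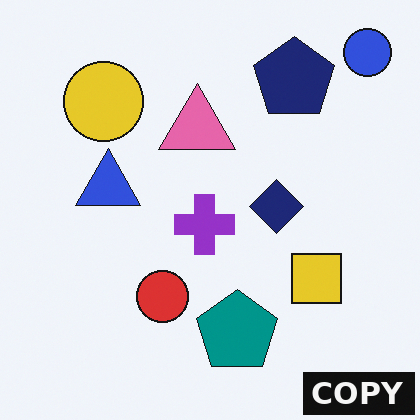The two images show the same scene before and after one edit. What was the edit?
This is the original image watermarked with the text "COPY" in the lower-right corner.

A dark label reading "COPY" appears in the lower-right corner.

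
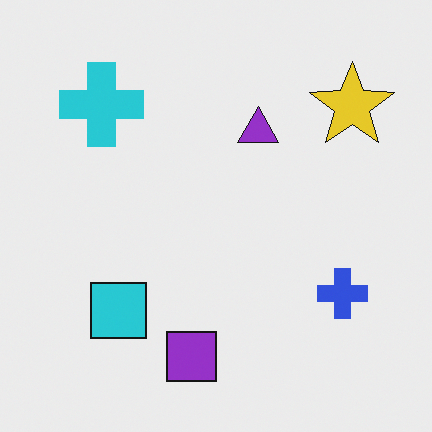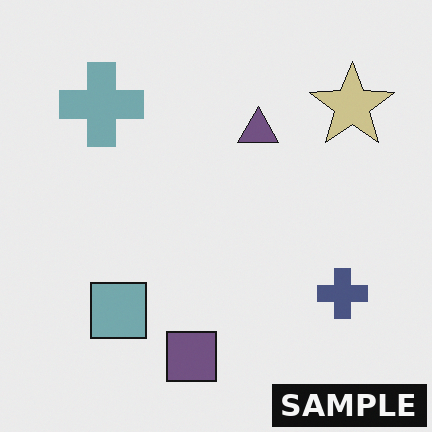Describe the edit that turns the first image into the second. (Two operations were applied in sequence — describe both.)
The image was made much more muted (saturation change), then watermarked with the text "SAMPLE" in the lower-right corner.

All colors are more muted and greyish — a global saturation change. A dark label reading "SAMPLE" appears in the lower-right corner.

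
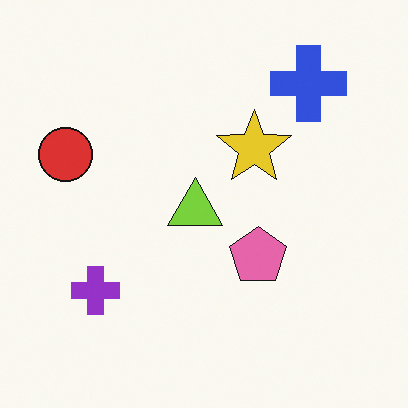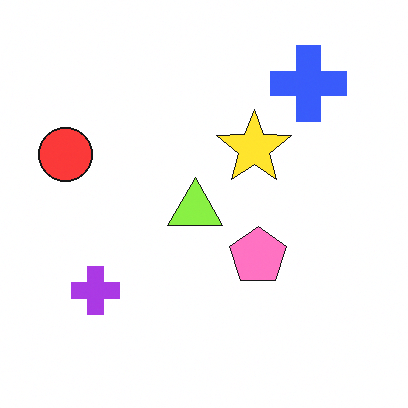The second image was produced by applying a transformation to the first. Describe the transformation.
Brightened a little.

Every pixel — background and shapes alike — is uniformly brightened.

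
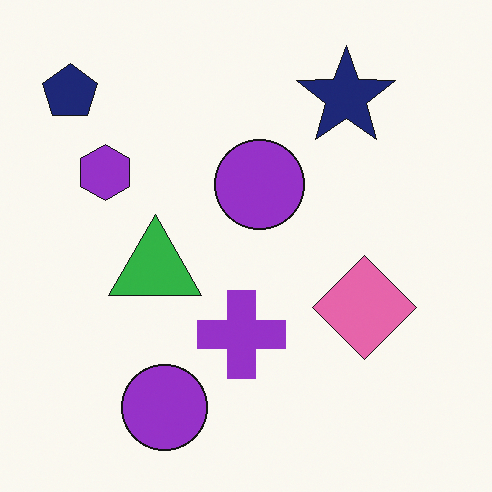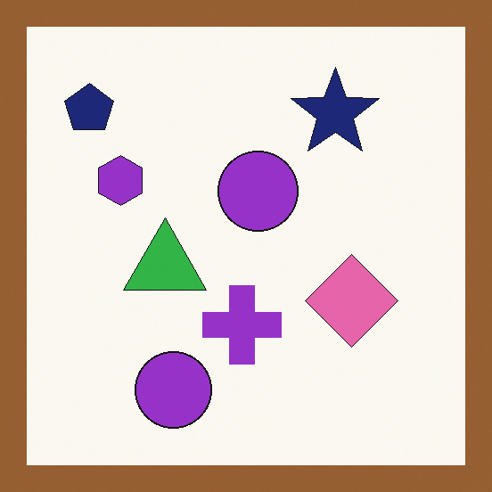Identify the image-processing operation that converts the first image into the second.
The image was framed with a brown border.

A solid brown frame runs around the edge of the second image, with the content slightly shrunk inside it.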